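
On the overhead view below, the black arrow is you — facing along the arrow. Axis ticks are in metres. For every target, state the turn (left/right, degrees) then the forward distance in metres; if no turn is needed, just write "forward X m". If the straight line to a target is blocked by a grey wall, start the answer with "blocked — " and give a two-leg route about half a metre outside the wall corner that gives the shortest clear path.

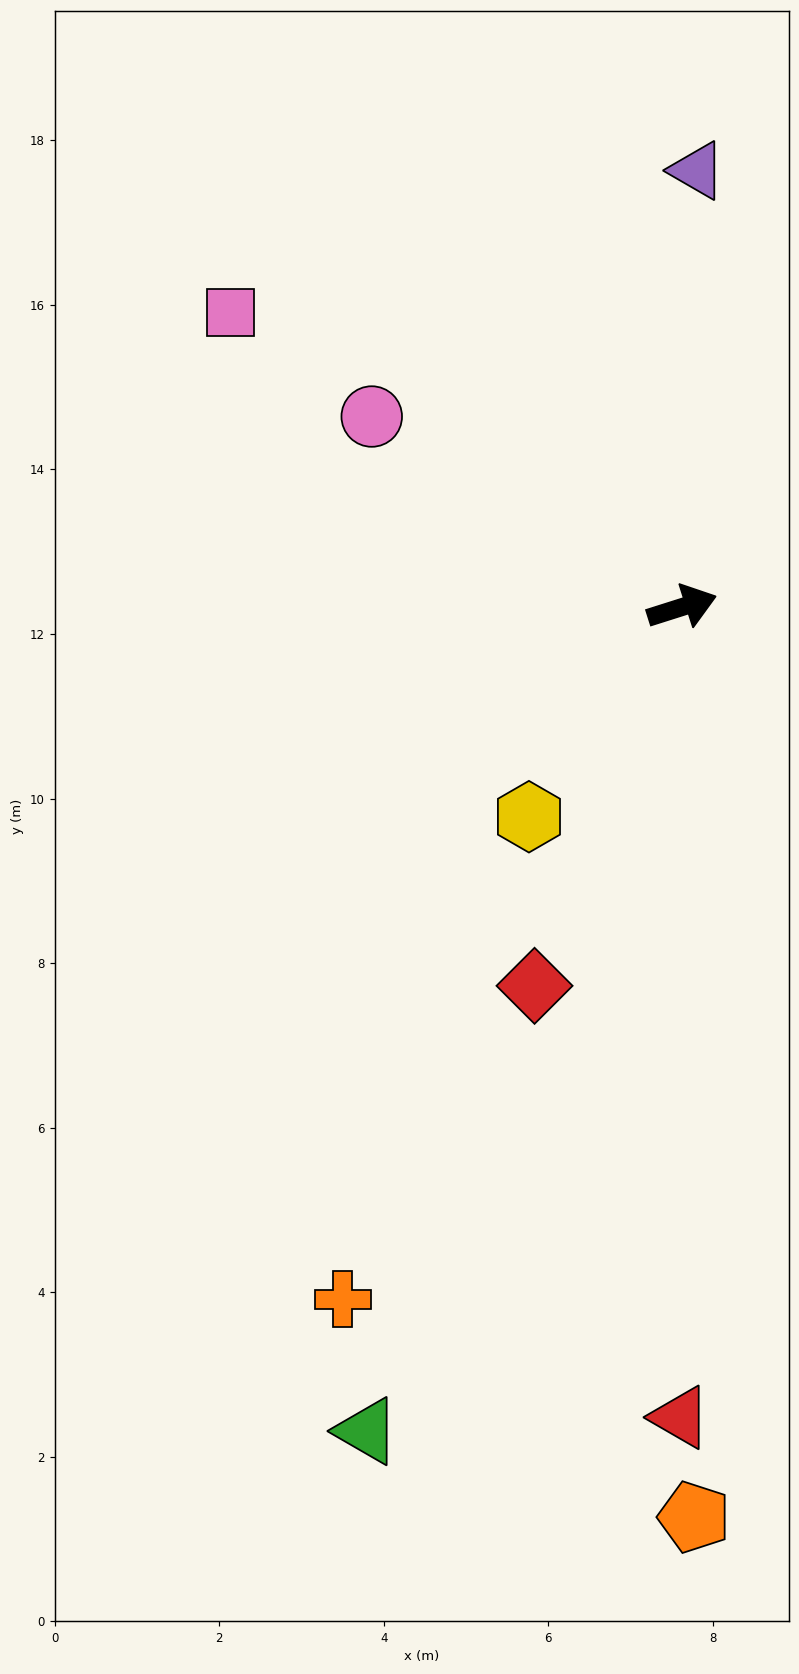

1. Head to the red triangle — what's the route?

turn right 108°, forward 9.8 m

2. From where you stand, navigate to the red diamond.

turn right 129°, forward 4.9 m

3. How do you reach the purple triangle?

turn left 70°, forward 5.3 m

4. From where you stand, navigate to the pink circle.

turn left 131°, forward 4.4 m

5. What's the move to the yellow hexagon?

turn right 144°, forward 3.2 m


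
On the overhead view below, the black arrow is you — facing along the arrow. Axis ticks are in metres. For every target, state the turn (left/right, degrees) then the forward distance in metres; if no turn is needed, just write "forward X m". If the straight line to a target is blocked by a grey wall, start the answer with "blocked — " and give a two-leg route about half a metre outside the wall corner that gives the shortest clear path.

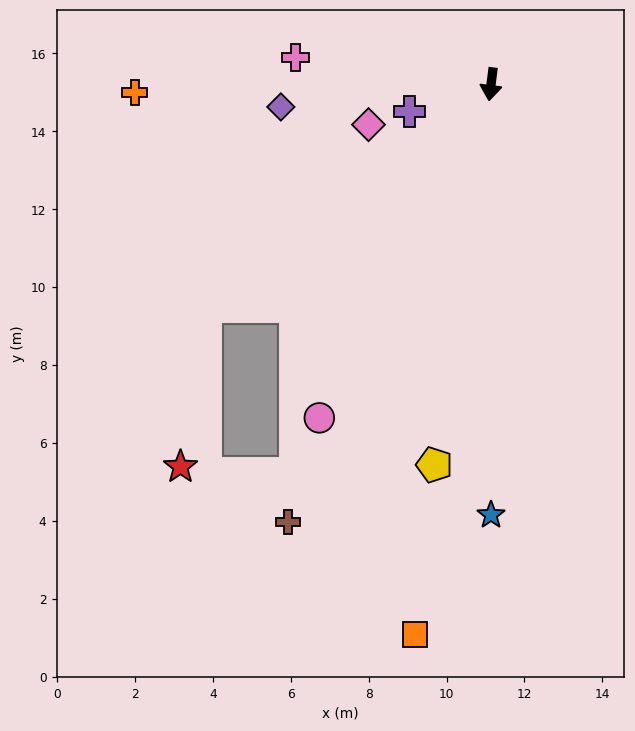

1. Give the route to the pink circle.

turn right 20°, forward 9.6 m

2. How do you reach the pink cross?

turn right 91°, forward 5.1 m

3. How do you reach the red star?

blocked — turn right 45°, forward 9.3 m, then turn left 43°, forward 4.2 m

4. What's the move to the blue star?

turn left 7°, forward 11.1 m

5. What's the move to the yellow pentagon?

forward 9.9 m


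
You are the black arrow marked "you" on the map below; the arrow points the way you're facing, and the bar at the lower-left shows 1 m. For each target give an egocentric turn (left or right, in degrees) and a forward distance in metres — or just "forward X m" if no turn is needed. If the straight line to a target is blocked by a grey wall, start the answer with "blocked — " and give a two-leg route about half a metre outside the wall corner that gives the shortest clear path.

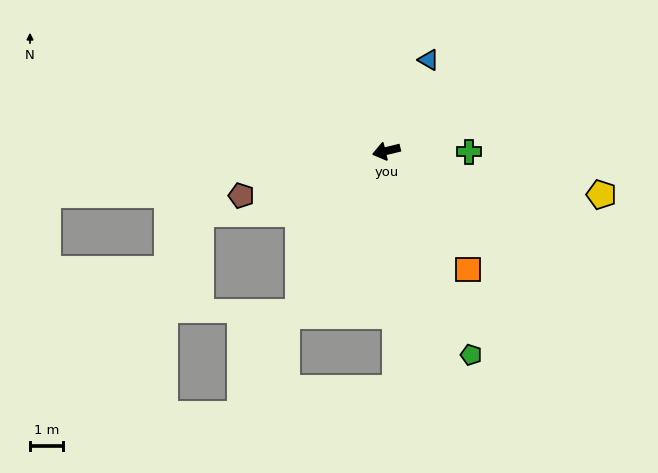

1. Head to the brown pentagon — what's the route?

turn left 3°, forward 4.7 m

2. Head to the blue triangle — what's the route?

turn right 129°, forward 3.1 m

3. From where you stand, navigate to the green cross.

turn left 166°, forward 2.5 m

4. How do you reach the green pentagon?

turn left 99°, forward 6.8 m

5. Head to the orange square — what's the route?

turn left 111°, forward 4.4 m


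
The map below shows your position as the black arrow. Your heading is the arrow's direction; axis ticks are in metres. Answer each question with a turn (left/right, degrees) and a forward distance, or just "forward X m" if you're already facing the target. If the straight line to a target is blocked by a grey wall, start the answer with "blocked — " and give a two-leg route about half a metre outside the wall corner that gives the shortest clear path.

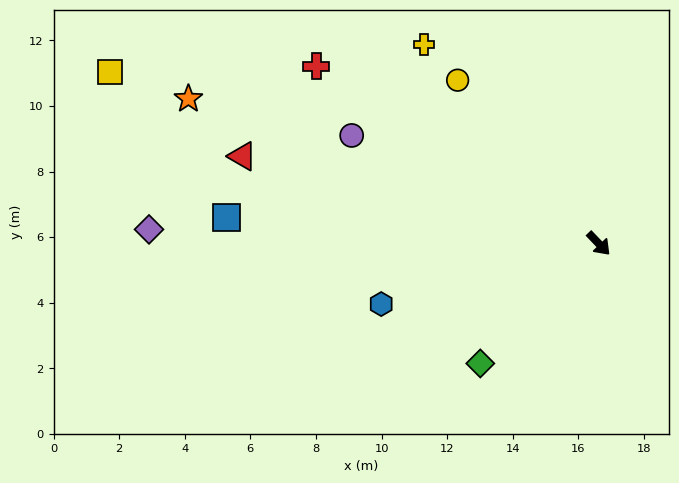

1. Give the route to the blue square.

turn right 138°, forward 11.4 m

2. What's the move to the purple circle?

turn right 157°, forward 8.2 m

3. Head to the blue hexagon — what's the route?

turn right 118°, forward 6.9 m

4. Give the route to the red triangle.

turn right 148°, forward 11.2 m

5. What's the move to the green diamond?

turn right 88°, forward 5.1 m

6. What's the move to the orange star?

turn right 153°, forward 13.3 m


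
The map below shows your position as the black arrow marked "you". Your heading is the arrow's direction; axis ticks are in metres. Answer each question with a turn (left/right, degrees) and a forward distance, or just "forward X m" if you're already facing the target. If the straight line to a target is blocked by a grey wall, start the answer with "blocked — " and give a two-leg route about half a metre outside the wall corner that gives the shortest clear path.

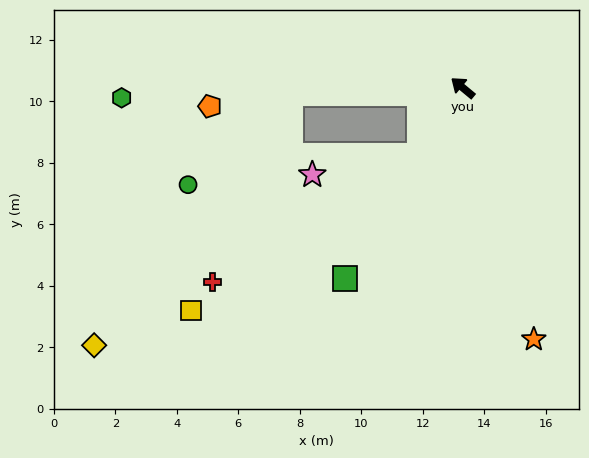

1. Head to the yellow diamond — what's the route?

blocked — turn left 42°, forward 5.6 m, then turn left 50°, forward 10.4 m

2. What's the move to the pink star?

blocked — turn left 97°, forward 2.6 m, then turn right 47°, forward 3.5 m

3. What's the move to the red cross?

blocked — turn left 97°, forward 2.6 m, then turn right 26°, forward 7.9 m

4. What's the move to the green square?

turn left 98°, forward 7.3 m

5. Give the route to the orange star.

turn left 145°, forward 8.5 m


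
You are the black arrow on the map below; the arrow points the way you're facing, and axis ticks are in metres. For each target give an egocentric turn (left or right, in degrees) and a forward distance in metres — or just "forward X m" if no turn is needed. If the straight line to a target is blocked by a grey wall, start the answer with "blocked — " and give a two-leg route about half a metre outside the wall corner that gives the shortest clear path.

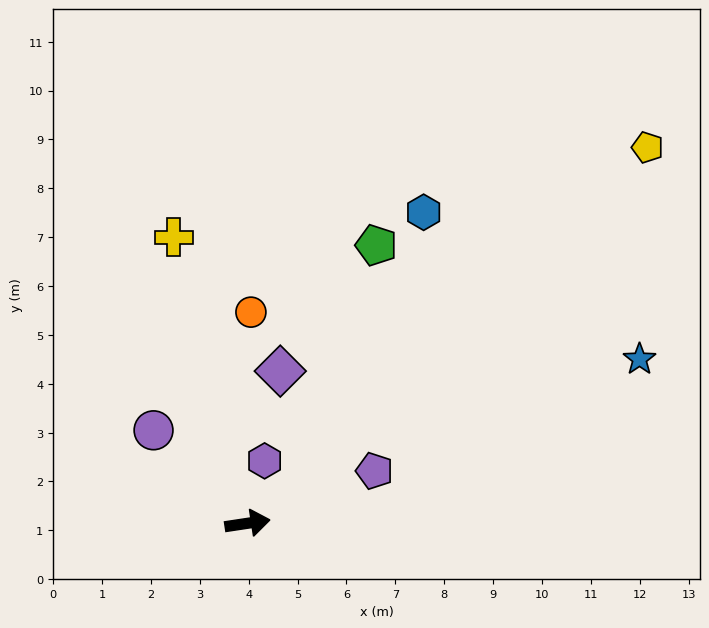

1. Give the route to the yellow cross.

turn left 96°, forward 6.0 m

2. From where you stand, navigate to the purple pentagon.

turn left 14°, forward 2.8 m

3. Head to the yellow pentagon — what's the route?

turn left 35°, forward 11.2 m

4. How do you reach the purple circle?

turn left 127°, forward 2.7 m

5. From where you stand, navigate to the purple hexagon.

turn left 66°, forward 1.3 m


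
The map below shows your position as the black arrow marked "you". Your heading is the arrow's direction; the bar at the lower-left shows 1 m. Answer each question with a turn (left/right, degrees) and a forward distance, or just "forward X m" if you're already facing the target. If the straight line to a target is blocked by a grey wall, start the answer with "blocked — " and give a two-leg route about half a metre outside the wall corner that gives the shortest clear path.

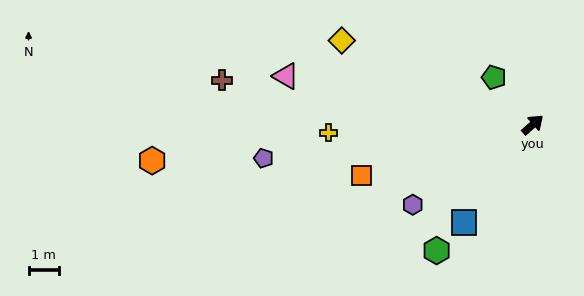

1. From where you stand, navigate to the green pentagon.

turn left 88°, forward 2.0 m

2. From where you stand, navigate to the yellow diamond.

turn left 115°, forward 6.9 m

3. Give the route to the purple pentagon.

turn left 146°, forward 8.9 m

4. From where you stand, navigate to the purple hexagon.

turn left 172°, forward 4.8 m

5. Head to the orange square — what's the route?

turn left 155°, forward 5.9 m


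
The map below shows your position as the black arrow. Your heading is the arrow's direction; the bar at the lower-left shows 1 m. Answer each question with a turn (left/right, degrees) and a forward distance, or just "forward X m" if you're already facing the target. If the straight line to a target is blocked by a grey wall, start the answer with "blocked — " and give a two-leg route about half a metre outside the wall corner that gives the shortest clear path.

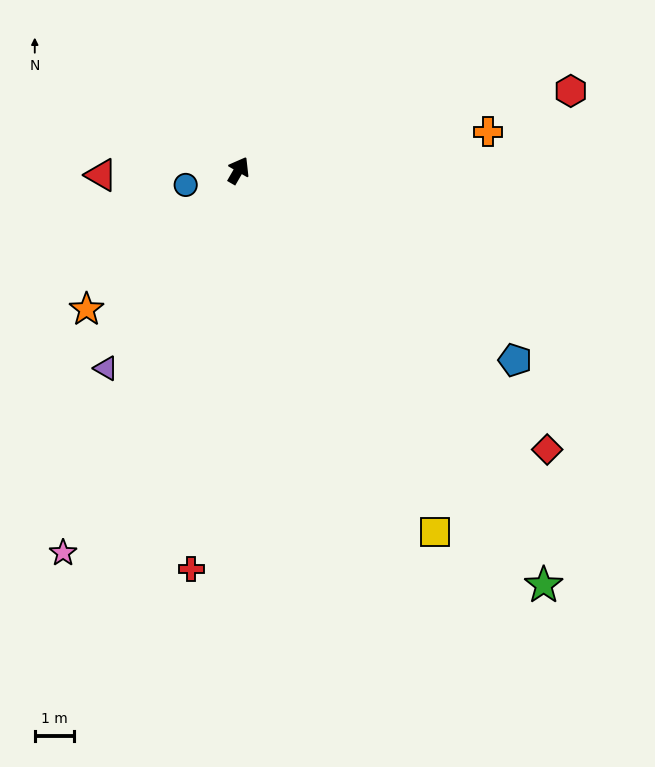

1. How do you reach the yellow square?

turn right 121°, forward 10.4 m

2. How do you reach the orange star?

turn left 162°, forward 5.2 m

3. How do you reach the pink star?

turn right 175°, forward 10.7 m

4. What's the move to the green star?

turn right 114°, forward 13.1 m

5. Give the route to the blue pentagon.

turn right 94°, forward 8.5 m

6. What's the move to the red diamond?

turn right 102°, forward 10.5 m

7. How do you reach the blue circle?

turn left 135°, forward 1.4 m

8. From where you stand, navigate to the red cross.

turn right 157°, forward 10.2 m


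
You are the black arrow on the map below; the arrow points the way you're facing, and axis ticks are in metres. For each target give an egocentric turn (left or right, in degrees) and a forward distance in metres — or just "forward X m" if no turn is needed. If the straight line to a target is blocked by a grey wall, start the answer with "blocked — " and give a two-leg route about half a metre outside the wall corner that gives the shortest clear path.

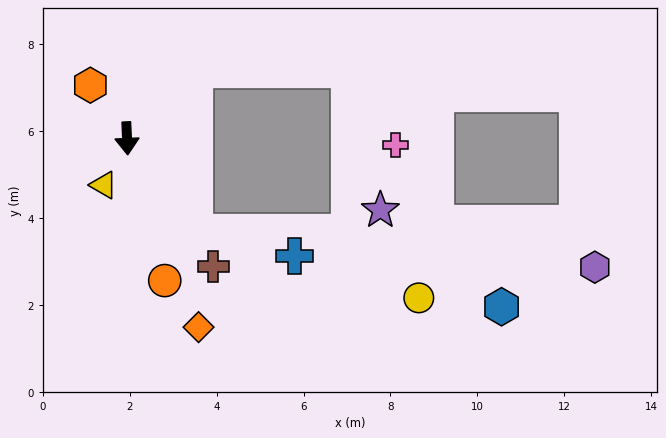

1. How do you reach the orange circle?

turn left 12°, forward 3.4 m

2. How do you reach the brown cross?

turn left 32°, forward 3.6 m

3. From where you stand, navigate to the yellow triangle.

turn right 29°, forward 1.2 m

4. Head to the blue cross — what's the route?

blocked — turn left 33°, forward 2.7 m, then turn left 42°, forward 2.4 m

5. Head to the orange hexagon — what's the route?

turn right 148°, forward 1.5 m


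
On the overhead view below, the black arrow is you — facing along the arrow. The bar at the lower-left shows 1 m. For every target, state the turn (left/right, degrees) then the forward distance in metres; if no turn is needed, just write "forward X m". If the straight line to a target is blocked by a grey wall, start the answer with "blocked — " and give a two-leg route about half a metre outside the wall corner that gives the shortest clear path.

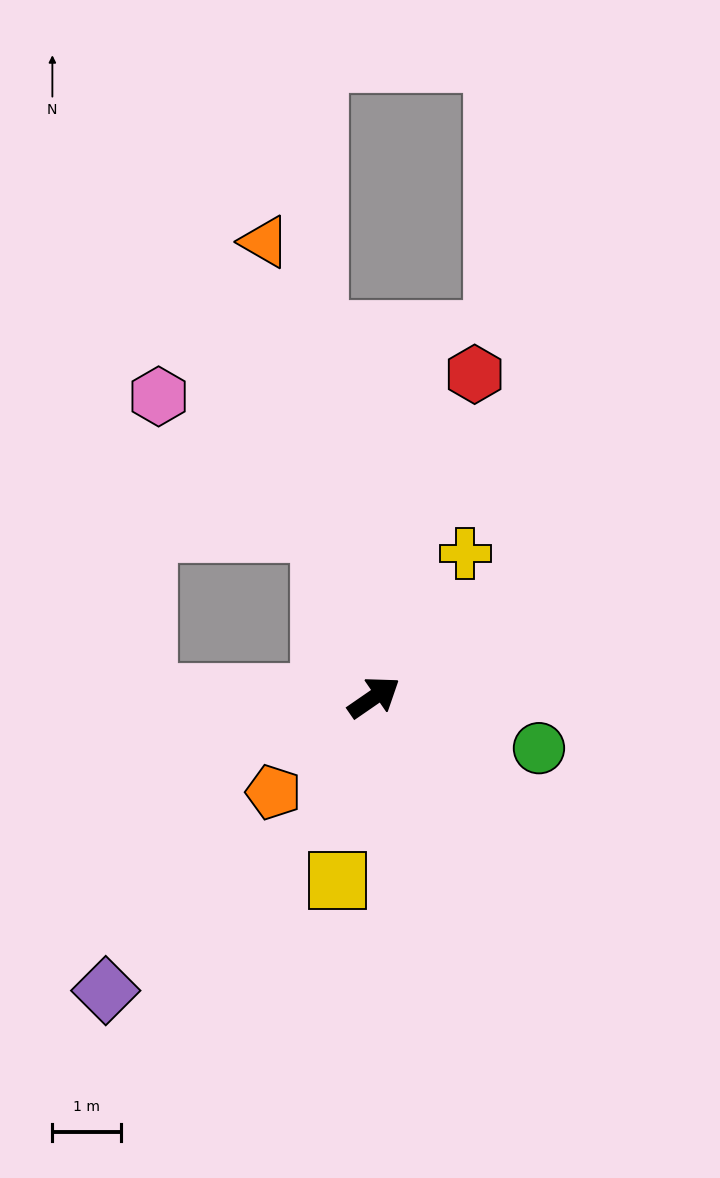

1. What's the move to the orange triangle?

turn left 69°, forward 6.8 m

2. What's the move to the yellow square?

turn right 136°, forward 2.7 m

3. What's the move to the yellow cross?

turn left 23°, forward 2.5 m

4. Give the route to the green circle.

turn right 52°, forward 2.5 m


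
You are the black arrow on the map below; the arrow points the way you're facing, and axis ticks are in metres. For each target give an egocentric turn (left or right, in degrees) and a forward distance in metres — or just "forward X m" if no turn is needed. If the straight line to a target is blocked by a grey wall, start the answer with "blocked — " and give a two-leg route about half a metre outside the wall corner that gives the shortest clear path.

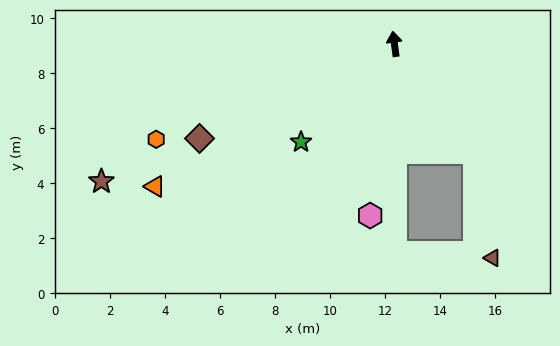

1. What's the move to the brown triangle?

blocked — turn right 151°, forward 4.9 m, then turn right 27°, forward 3.9 m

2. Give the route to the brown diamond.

turn left 108°, forward 7.9 m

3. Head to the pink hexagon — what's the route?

turn left 164°, forward 6.3 m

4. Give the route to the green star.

turn left 129°, forward 4.9 m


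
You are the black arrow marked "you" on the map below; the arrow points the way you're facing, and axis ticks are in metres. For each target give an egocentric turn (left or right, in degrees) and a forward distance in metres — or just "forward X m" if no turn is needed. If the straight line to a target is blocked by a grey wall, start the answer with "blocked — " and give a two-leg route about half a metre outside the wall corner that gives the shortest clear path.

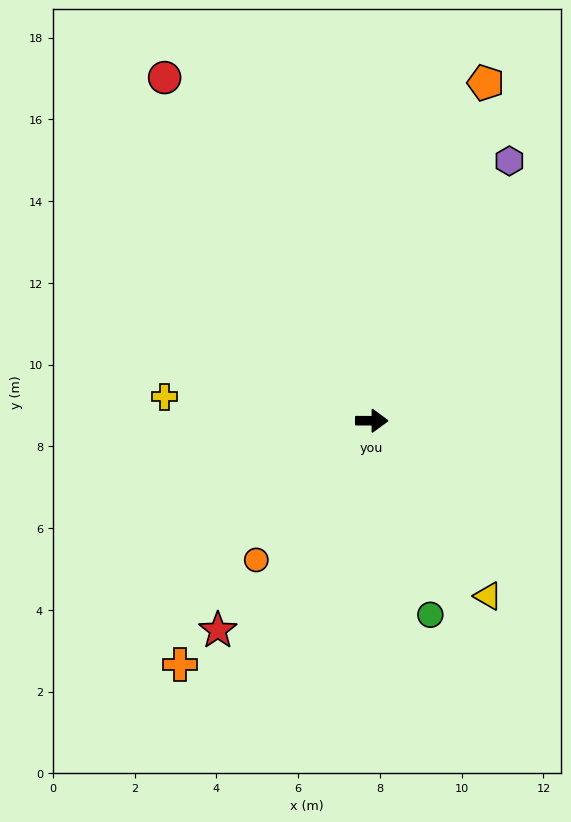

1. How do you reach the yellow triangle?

turn right 56°, forward 5.1 m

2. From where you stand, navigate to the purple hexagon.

turn left 62°, forward 7.2 m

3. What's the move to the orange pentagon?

turn left 72°, forward 8.7 m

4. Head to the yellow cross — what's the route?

turn left 174°, forward 5.1 m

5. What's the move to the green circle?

turn right 73°, forward 5.0 m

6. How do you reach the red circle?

turn left 121°, forward 9.8 m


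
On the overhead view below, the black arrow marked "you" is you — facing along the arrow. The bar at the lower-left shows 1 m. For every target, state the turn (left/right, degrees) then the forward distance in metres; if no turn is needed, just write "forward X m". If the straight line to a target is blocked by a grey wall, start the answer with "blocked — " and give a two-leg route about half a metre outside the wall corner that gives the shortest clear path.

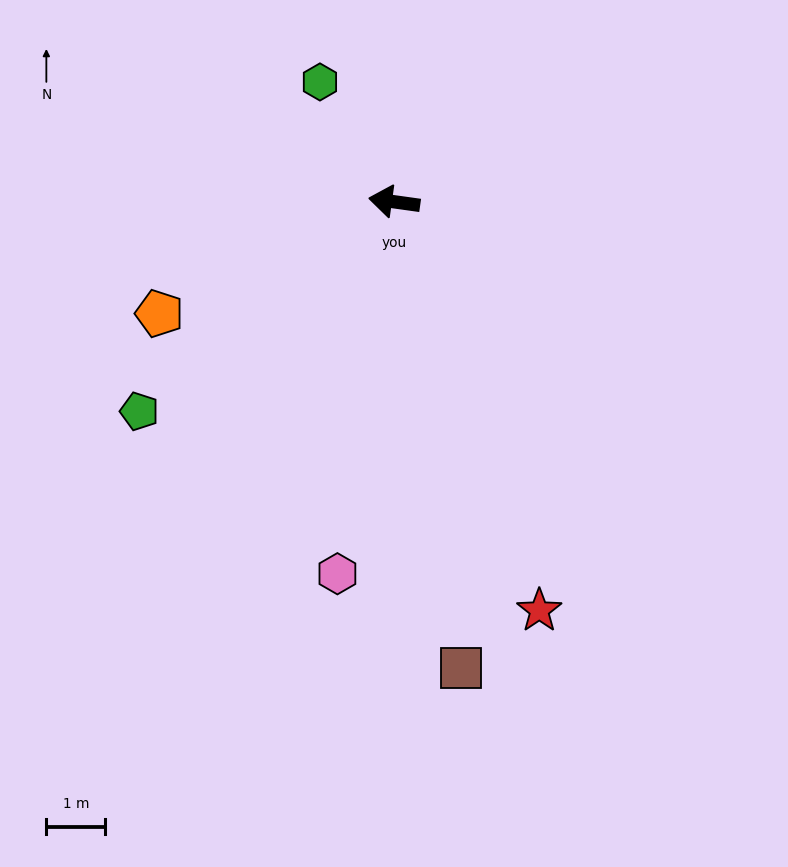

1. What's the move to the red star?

turn left 117°, forward 7.3 m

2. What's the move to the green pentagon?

turn left 47°, forward 5.6 m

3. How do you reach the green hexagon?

turn right 50°, forward 2.4 m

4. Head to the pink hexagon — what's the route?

turn left 89°, forward 6.4 m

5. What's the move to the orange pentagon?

turn left 33°, forward 4.4 m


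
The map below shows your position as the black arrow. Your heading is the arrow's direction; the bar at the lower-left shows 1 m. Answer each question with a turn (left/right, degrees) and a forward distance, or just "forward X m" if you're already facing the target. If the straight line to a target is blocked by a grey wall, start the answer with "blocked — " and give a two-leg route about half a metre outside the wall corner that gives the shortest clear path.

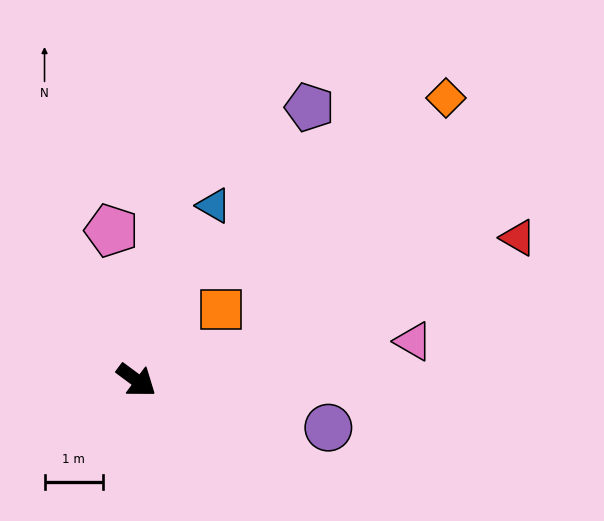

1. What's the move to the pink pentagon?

turn left 136°, forward 2.6 m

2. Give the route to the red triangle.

turn left 57°, forward 7.0 m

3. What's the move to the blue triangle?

turn left 103°, forward 3.3 m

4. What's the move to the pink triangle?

turn left 45°, forward 4.8 m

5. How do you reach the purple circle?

turn left 23°, forward 3.4 m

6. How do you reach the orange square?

turn left 77°, forward 1.9 m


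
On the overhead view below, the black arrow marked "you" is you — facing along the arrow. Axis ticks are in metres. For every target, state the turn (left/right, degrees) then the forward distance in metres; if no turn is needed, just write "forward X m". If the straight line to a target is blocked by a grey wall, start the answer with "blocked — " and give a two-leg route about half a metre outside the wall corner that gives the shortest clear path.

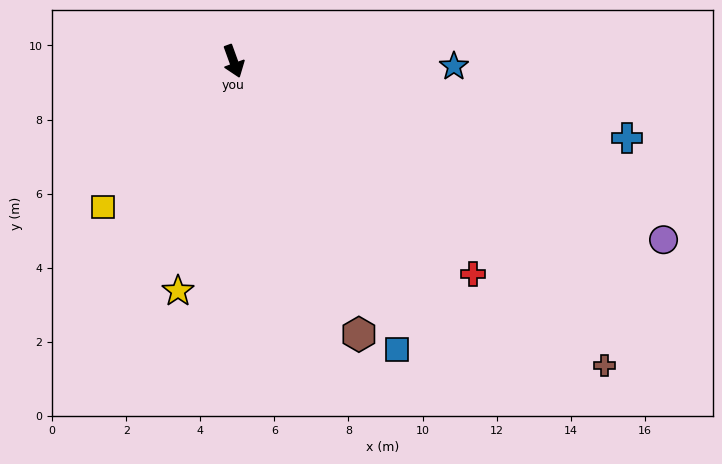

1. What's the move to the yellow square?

turn right 62°, forward 5.3 m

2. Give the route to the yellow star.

turn right 33°, forward 6.4 m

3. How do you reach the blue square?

turn left 10°, forward 8.9 m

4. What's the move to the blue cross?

turn left 59°, forward 10.8 m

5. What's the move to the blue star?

turn left 69°, forward 6.0 m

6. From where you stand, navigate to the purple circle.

turn left 48°, forward 12.6 m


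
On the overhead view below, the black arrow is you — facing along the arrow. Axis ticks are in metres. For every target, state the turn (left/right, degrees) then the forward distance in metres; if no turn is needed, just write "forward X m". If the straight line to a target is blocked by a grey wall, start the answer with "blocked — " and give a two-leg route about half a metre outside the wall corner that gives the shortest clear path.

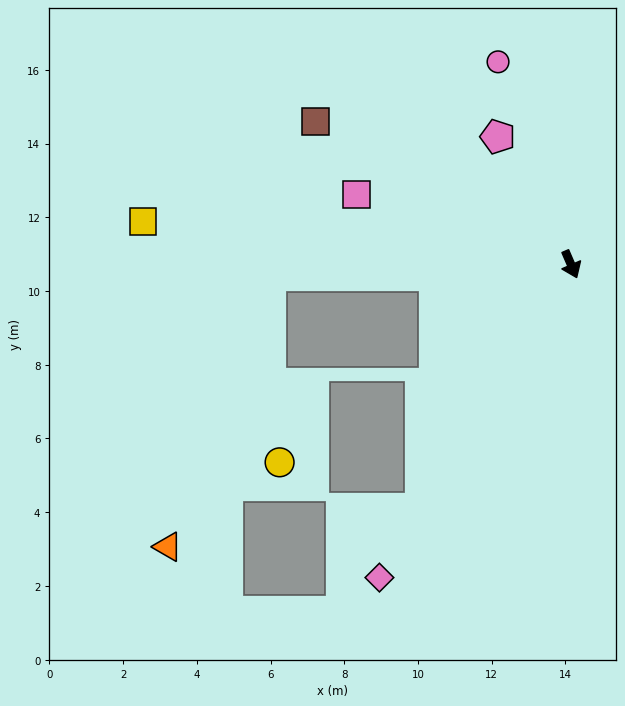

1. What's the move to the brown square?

turn right 143°, forward 7.9 m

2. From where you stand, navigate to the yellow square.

turn right 119°, forward 11.7 m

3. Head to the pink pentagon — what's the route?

turn right 173°, forward 4.0 m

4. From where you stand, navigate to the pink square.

turn right 131°, forward 6.1 m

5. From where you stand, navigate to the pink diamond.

turn right 55°, forward 10.0 m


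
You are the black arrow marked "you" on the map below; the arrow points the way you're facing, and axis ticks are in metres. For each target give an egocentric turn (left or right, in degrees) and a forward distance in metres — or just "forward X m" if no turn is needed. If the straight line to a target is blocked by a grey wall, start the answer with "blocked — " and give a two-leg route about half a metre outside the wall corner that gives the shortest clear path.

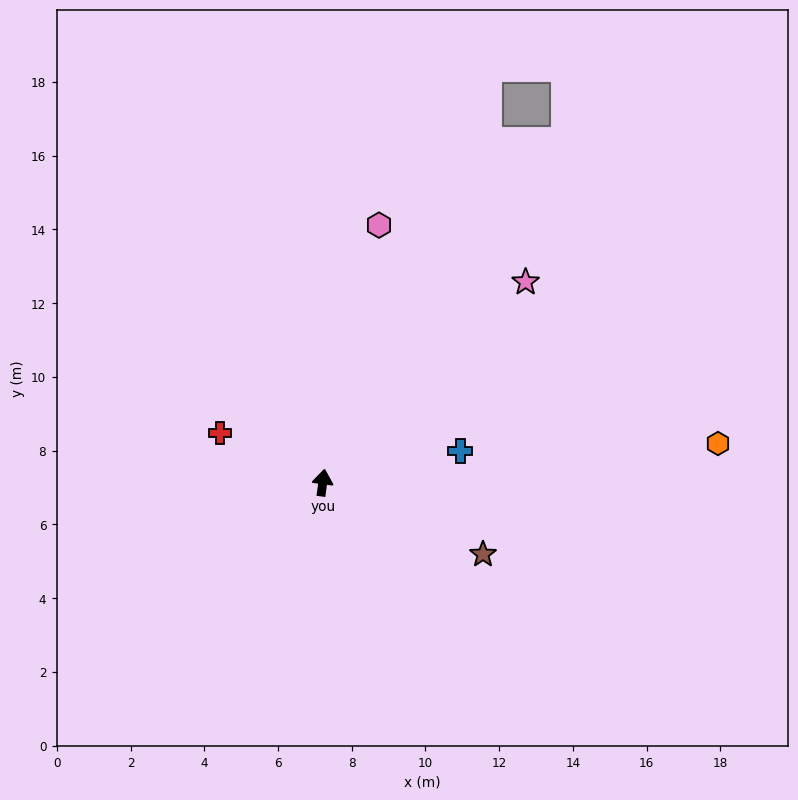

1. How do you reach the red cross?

turn left 72°, forward 3.1 m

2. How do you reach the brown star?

turn right 106°, forward 4.8 m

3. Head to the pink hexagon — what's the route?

turn right 5°, forward 7.1 m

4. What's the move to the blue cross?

turn right 69°, forward 3.8 m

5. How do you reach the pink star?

turn right 38°, forward 7.7 m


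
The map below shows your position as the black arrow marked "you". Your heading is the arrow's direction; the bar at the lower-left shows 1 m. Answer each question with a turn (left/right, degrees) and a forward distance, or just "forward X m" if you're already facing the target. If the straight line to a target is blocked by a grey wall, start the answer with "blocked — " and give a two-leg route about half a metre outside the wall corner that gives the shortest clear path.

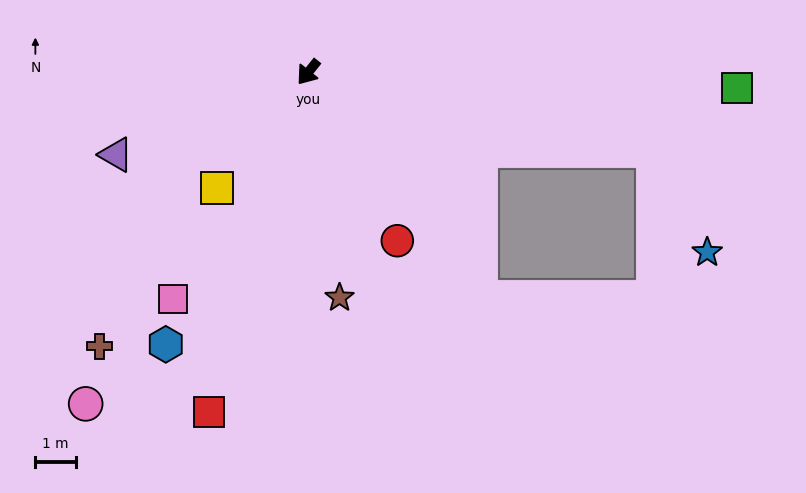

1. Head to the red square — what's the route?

turn left 22°, forward 8.7 m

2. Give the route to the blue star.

blocked — turn left 116°, forward 8.7 m, then turn right 49°, forward 2.8 m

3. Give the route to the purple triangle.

turn right 28°, forward 5.1 m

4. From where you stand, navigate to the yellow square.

forward 3.6 m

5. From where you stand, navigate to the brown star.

turn left 47°, forward 5.6 m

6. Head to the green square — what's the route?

turn left 127°, forward 10.5 m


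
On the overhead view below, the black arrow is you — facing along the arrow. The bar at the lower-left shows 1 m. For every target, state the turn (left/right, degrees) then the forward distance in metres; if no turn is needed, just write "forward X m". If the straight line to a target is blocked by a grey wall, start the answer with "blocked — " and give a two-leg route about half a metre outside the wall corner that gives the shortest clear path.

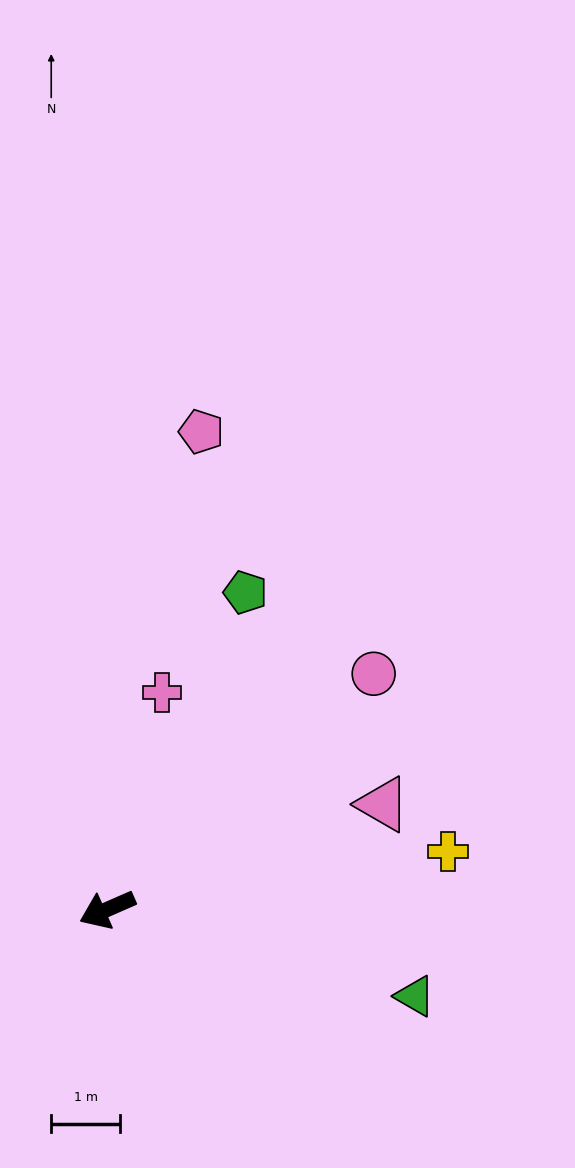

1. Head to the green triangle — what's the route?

turn left 141°, forward 4.7 m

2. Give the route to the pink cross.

turn right 128°, forward 3.3 m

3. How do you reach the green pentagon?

turn right 137°, forward 5.0 m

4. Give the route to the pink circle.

turn right 162°, forward 5.2 m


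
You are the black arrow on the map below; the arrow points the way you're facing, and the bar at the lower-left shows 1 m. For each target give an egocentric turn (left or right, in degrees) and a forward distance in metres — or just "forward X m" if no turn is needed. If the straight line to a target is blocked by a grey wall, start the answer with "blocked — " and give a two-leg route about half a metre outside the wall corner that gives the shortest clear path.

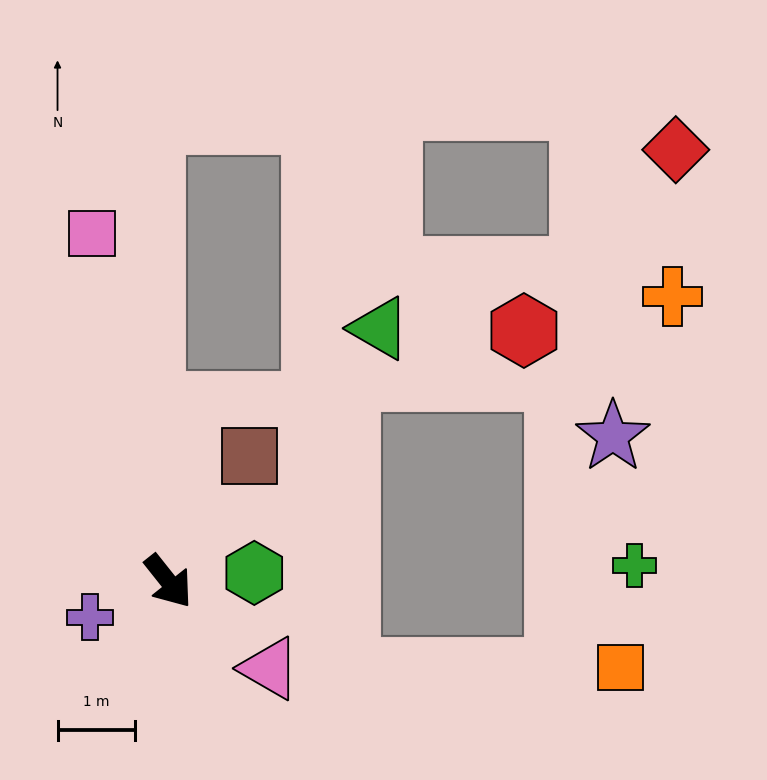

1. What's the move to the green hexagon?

turn left 57°, forward 1.1 m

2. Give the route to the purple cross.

turn right 104°, forward 1.1 m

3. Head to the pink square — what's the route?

turn left 154°, forward 4.6 m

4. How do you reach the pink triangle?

turn left 11°, forward 1.7 m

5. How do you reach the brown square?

turn left 109°, forward 1.9 m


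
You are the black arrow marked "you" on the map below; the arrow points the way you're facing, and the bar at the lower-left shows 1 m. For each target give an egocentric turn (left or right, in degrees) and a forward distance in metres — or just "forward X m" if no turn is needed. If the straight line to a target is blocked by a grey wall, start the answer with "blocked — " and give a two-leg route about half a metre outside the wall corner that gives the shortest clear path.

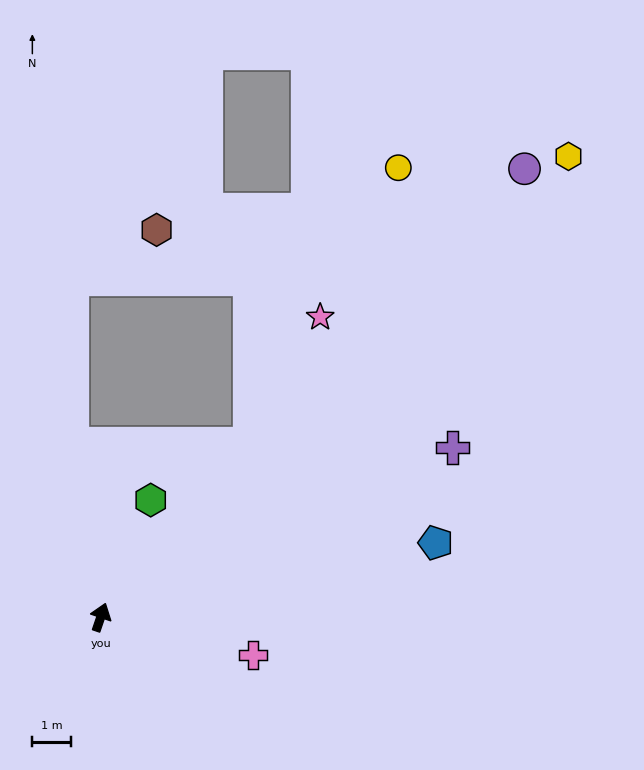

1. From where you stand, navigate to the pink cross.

turn right 85°, forward 4.0 m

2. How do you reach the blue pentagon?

turn right 59°, forward 8.8 m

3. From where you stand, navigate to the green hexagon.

turn right 4°, forward 3.3 m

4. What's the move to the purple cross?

turn right 45°, forward 10.0 m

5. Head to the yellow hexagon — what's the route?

turn right 27°, forward 16.8 m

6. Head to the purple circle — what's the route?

turn right 25°, forward 15.8 m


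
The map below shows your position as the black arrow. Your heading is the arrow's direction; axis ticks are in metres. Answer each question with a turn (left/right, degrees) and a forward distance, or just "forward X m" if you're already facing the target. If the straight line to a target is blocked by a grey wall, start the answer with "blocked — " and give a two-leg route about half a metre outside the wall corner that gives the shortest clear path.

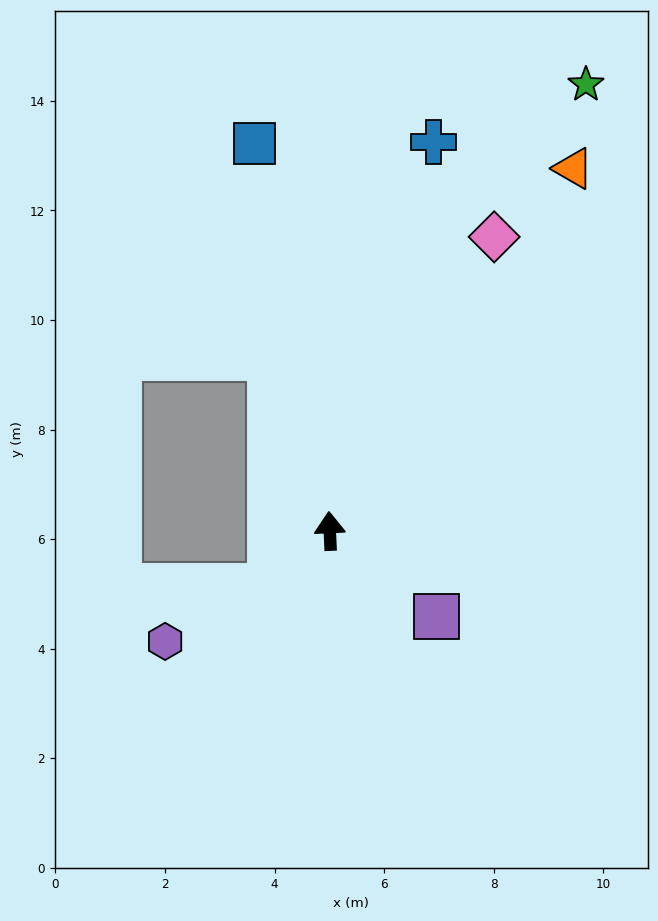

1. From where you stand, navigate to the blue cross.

turn right 18°, forward 7.3 m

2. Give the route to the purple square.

turn right 131°, forward 2.5 m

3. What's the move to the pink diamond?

turn right 32°, forward 6.1 m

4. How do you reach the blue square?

turn left 8°, forward 7.2 m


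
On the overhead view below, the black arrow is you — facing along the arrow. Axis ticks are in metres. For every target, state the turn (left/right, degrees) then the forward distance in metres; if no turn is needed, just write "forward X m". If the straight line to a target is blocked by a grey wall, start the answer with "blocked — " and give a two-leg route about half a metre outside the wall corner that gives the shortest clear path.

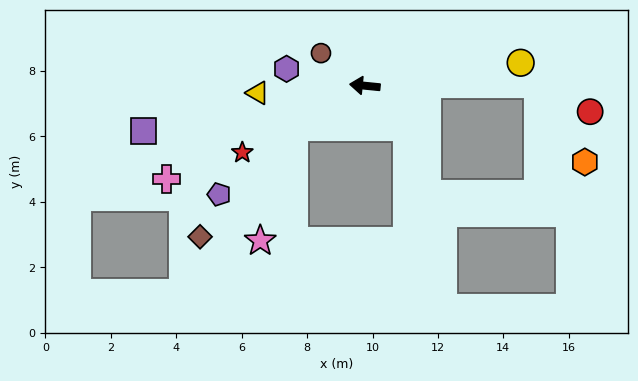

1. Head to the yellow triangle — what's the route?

turn left 9°, forward 3.3 m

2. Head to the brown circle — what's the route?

turn right 31°, forward 1.7 m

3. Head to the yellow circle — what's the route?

turn right 166°, forward 4.8 m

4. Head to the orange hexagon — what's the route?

blocked — turn right 174°, forward 5.3 m, then turn right 59°, forward 2.8 m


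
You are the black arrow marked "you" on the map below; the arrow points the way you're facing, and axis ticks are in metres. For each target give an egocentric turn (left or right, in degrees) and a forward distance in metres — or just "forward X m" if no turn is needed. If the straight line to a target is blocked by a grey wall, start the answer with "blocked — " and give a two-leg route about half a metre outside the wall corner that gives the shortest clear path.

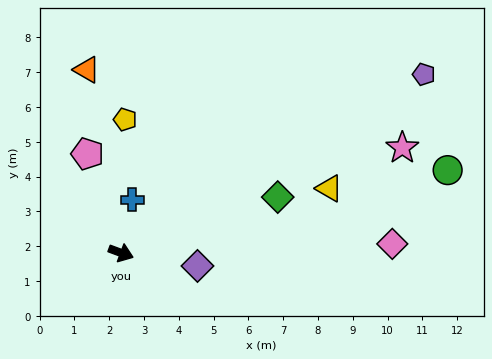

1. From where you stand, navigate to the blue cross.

turn left 99°, forward 1.6 m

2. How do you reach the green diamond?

turn left 40°, forward 4.8 m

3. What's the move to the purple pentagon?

turn left 51°, forward 10.1 m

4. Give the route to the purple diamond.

turn left 11°, forward 2.2 m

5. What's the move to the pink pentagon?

turn left 129°, forward 3.0 m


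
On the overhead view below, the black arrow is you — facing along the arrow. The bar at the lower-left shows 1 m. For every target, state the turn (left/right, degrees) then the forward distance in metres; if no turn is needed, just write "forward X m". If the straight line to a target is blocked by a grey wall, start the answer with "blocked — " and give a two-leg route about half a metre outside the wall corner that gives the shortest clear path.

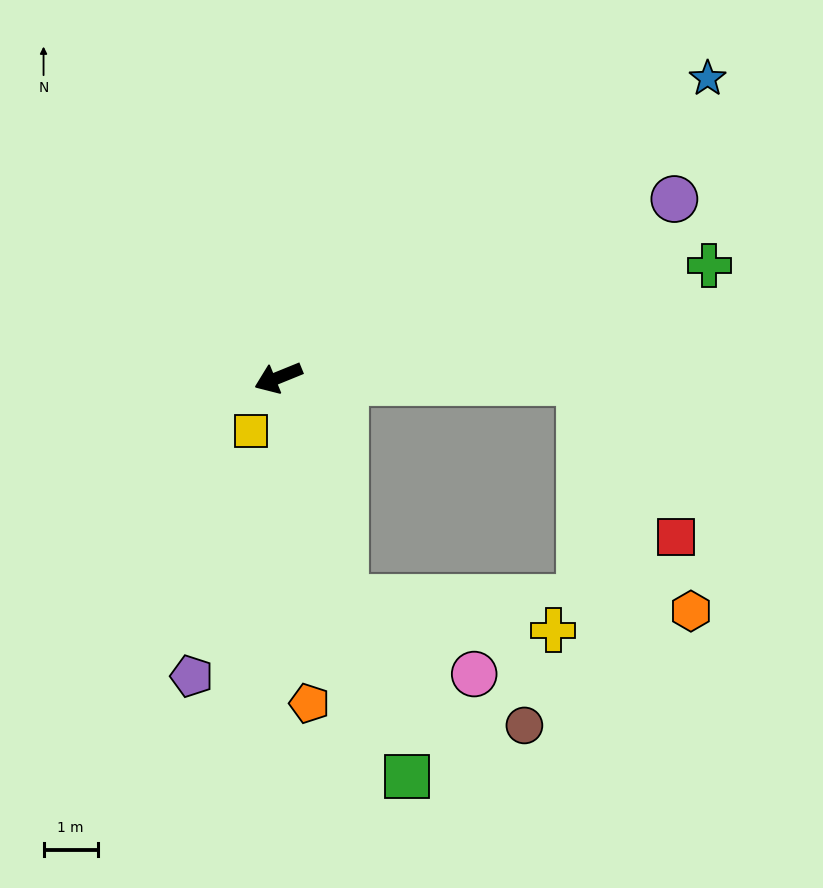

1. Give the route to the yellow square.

turn left 41°, forward 1.1 m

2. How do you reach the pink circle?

blocked — turn left 85°, forward 4.2 m, then turn left 42°, forward 2.8 m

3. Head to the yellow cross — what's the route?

blocked — turn left 85°, forward 4.2 m, then turn left 64°, forward 3.9 m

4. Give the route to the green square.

turn left 86°, forward 7.7 m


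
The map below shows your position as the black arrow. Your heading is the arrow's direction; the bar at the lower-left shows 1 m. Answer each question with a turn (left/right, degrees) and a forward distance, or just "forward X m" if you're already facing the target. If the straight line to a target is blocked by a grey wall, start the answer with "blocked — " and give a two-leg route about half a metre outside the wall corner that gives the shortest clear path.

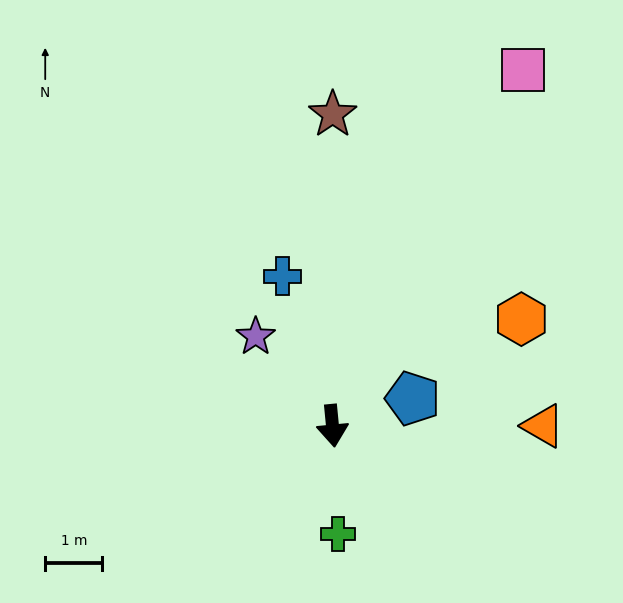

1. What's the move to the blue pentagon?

turn left 103°, forward 1.5 m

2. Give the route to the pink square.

turn left 146°, forward 7.1 m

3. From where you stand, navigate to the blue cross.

turn right 167°, forward 2.8 m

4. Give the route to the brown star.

turn left 174°, forward 5.4 m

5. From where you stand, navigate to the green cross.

turn right 2°, forward 1.9 m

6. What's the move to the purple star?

turn right 145°, forward 2.1 m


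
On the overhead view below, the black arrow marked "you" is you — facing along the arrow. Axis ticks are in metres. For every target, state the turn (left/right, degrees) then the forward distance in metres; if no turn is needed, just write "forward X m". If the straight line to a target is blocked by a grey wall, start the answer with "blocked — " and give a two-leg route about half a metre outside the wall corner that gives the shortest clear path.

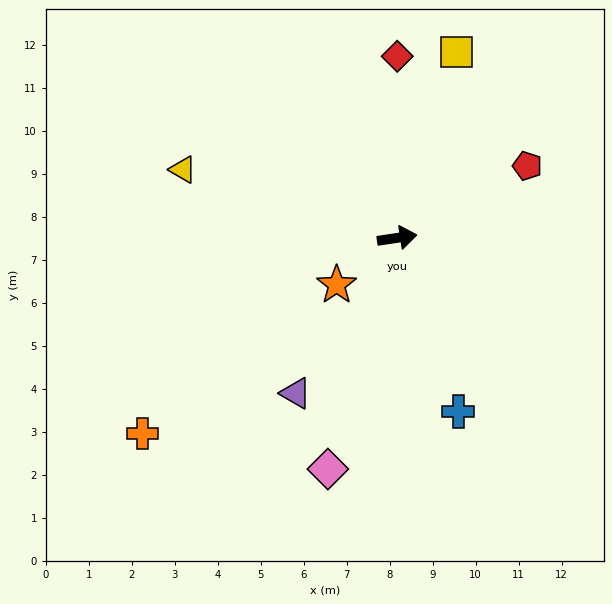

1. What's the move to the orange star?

turn right 151°, forward 1.8 m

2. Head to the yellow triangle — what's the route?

turn left 154°, forward 5.2 m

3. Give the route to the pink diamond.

turn right 115°, forward 5.6 m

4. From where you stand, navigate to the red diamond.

turn left 81°, forward 4.2 m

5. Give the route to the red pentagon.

turn left 20°, forward 3.5 m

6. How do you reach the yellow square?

turn left 64°, forward 4.5 m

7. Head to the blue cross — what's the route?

turn right 79°, forward 4.3 m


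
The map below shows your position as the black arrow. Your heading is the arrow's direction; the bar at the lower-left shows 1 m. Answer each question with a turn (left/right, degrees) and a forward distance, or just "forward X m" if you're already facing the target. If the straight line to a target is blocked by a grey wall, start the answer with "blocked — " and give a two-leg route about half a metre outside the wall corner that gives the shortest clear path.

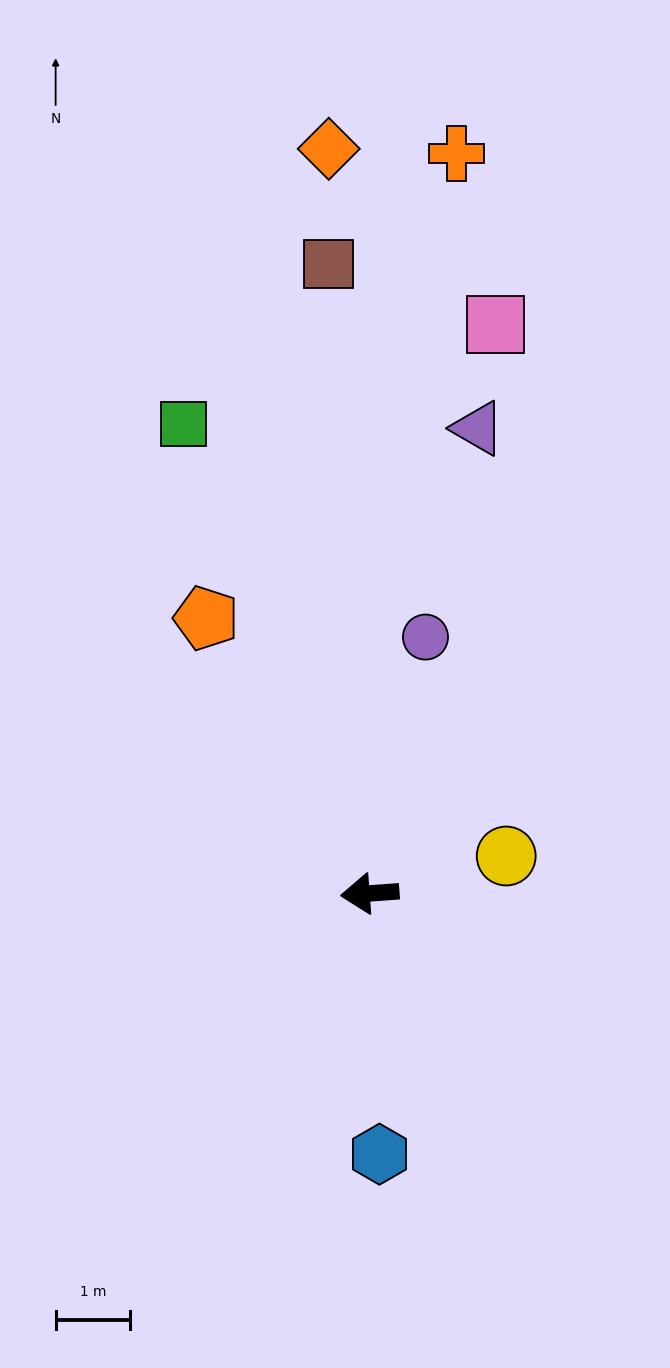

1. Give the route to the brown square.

turn right 90°, forward 8.5 m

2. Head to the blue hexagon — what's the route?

turn left 88°, forward 3.5 m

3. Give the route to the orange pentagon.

turn right 63°, forward 4.3 m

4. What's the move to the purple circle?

turn right 106°, forward 3.5 m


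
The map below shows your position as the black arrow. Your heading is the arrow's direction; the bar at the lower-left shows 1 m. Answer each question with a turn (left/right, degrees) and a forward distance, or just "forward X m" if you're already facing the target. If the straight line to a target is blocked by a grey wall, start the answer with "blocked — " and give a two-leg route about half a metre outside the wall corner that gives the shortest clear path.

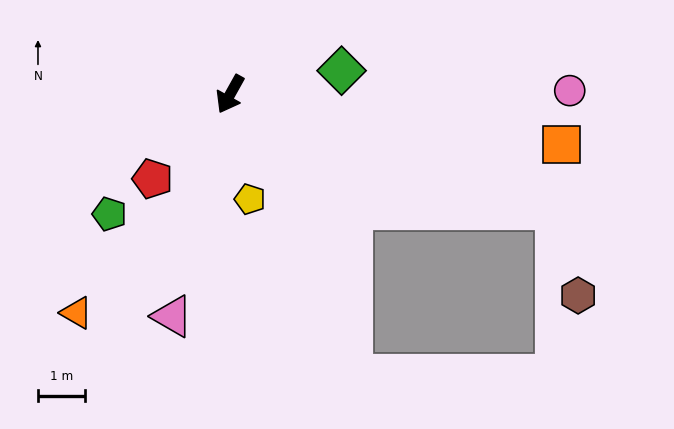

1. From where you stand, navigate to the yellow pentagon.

turn left 40°, forward 2.3 m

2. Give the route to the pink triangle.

turn left 15°, forward 4.9 m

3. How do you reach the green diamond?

turn left 131°, forward 2.4 m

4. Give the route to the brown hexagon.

blocked — turn left 100°, forward 7.3 m, then turn right 56°, forward 1.9 m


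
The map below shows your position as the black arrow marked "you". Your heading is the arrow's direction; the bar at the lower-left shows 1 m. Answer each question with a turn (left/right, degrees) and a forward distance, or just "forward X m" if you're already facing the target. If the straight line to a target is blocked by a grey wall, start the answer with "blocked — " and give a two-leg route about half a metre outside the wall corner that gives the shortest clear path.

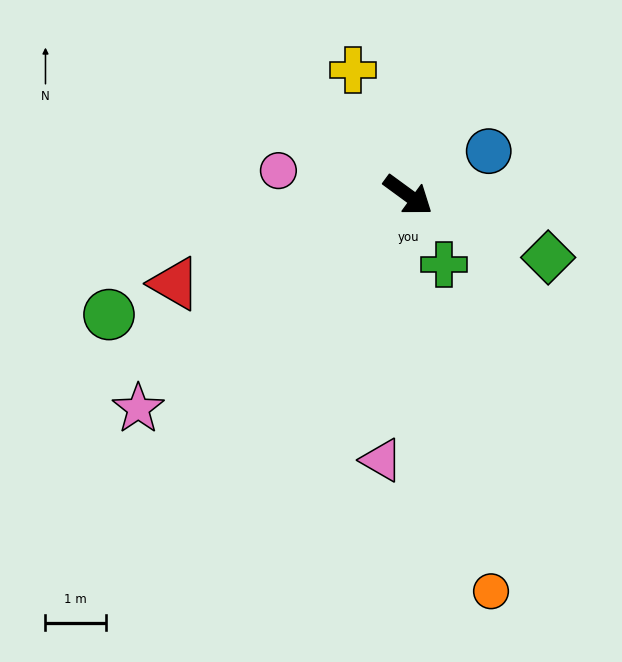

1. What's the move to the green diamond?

turn left 12°, forward 2.5 m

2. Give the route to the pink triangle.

turn right 60°, forward 4.4 m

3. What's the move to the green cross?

turn right 26°, forward 1.3 m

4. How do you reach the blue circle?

turn left 65°, forward 1.5 m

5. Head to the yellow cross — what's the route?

turn left 150°, forward 2.3 m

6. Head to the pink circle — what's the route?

turn right 155°, forward 2.2 m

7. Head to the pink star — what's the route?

turn right 105°, forward 5.7 m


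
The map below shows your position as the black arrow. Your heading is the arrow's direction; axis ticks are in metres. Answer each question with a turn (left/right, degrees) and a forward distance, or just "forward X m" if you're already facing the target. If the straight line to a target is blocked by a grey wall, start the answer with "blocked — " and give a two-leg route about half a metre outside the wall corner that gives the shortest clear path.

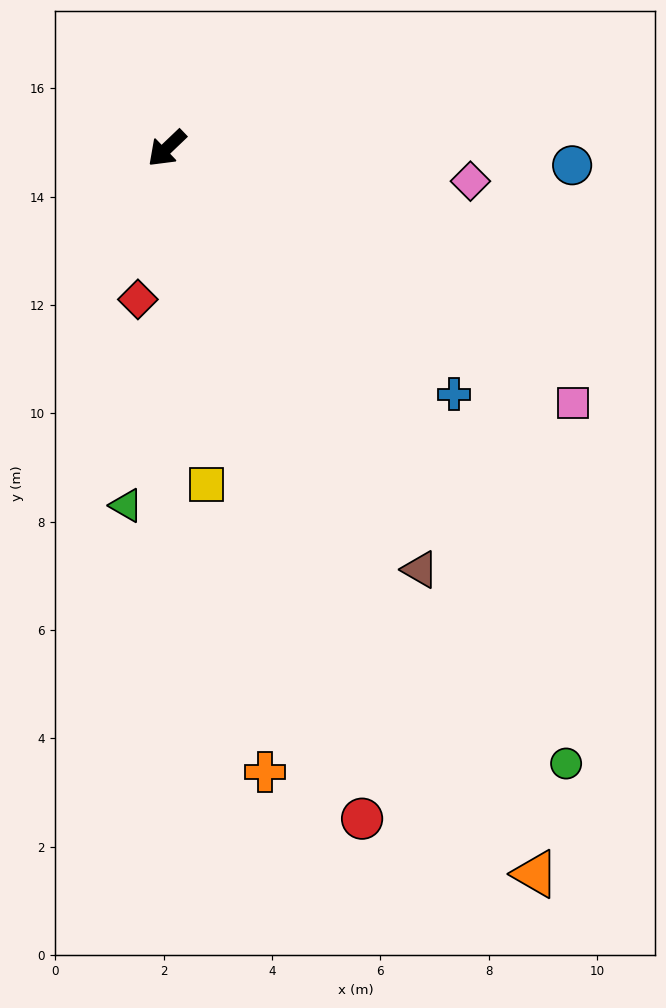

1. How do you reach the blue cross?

turn left 96°, forward 7.0 m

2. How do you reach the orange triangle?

turn left 73°, forward 15.0 m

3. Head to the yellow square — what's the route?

turn left 53°, forward 6.2 m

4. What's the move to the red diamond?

turn left 35°, forward 2.8 m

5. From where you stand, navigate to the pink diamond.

turn left 130°, forward 5.6 m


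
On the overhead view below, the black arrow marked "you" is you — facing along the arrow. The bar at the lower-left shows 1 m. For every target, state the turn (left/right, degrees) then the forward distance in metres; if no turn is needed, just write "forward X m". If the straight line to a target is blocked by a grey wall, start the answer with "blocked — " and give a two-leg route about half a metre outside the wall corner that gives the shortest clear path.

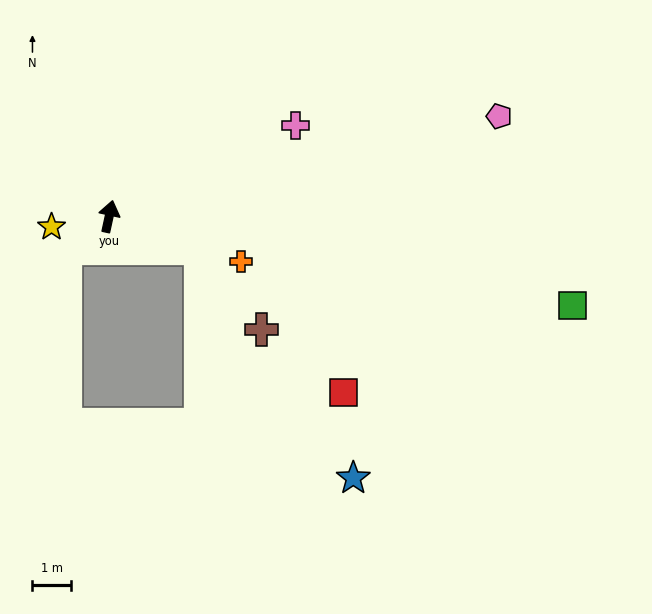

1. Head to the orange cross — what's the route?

turn right 97°, forward 3.6 m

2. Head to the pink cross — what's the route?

turn right 52°, forward 5.4 m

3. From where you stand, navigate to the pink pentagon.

turn right 63°, forward 10.4 m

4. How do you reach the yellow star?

turn left 113°, forward 1.5 m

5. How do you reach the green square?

turn right 89°, forward 12.2 m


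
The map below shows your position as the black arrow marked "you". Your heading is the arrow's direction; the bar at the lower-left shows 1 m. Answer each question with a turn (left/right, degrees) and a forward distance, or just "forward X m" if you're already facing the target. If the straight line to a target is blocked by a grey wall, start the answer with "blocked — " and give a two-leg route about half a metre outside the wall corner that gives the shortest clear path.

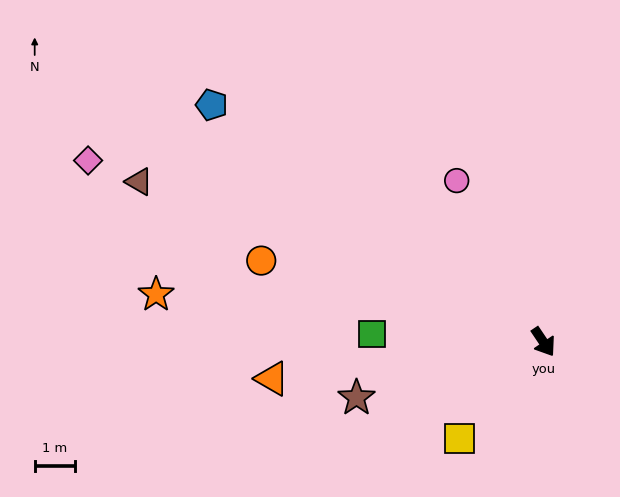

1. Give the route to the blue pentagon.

turn right 159°, forward 10.1 m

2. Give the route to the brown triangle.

turn right 146°, forward 10.8 m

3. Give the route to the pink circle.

turn left 174°, forward 4.5 m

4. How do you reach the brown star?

turn right 107°, forward 4.8 m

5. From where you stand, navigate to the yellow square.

turn right 75°, forward 3.2 m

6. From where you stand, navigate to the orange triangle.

turn right 116°, forward 6.8 m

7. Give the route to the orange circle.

turn right 140°, forward 7.3 m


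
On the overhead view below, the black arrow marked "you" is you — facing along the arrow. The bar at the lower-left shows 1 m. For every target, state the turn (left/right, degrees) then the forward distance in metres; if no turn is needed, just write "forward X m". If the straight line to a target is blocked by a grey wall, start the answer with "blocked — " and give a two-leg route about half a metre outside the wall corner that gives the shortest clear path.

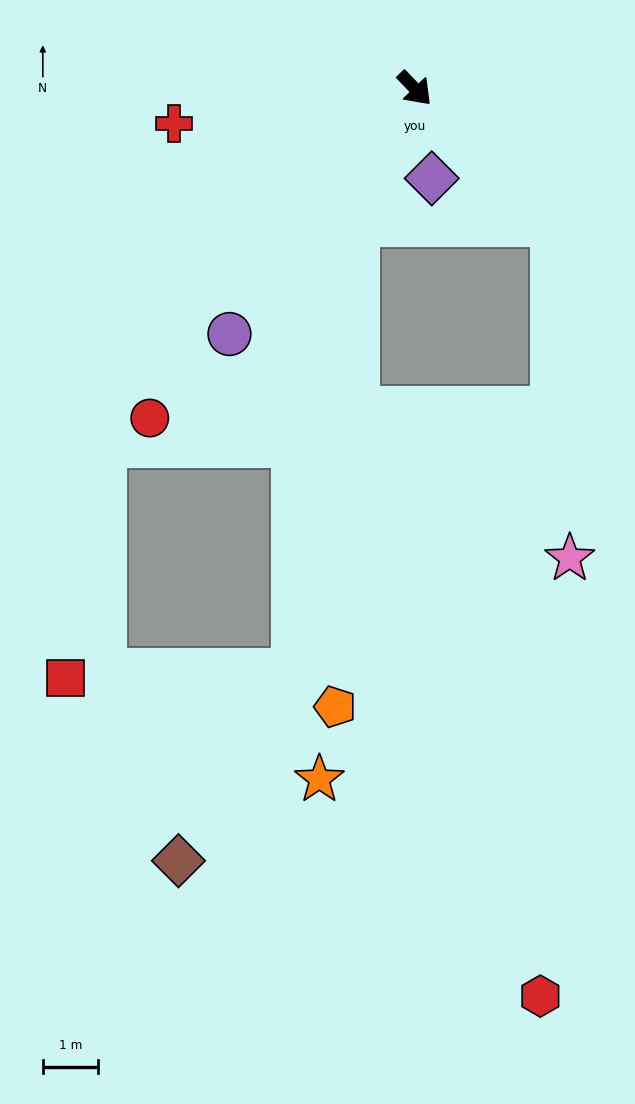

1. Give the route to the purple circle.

turn right 81°, forward 5.6 m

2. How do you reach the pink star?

blocked — turn left 2°, forward 3.5 m, then turn right 43°, forward 6.1 m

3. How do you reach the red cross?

turn right 126°, forward 4.4 m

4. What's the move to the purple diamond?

turn right 33°, forward 1.7 m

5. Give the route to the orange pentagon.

blocked — turn right 67°, forward 2.7 m, then turn left 21°, forward 8.8 m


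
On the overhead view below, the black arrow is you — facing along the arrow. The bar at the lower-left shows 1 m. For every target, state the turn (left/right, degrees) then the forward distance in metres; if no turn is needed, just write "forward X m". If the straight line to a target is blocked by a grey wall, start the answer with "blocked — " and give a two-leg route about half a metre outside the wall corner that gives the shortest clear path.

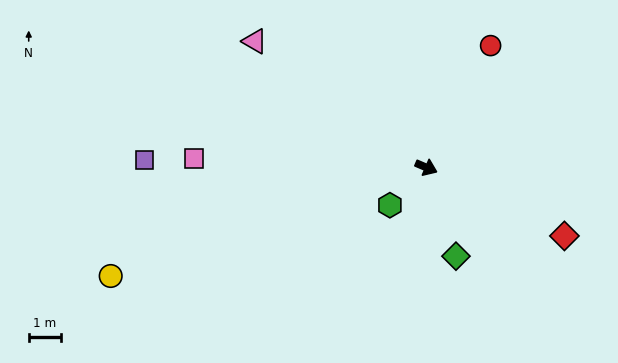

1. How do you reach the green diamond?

turn right 48°, forward 2.9 m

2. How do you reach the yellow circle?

turn right 138°, forward 10.5 m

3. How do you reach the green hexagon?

turn right 111°, forward 1.6 m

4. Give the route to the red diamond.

turn right 3°, forward 4.8 m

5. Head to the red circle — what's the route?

turn left 85°, forward 4.3 m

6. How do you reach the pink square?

turn right 159°, forward 7.3 m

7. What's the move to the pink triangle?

turn left 167°, forward 6.7 m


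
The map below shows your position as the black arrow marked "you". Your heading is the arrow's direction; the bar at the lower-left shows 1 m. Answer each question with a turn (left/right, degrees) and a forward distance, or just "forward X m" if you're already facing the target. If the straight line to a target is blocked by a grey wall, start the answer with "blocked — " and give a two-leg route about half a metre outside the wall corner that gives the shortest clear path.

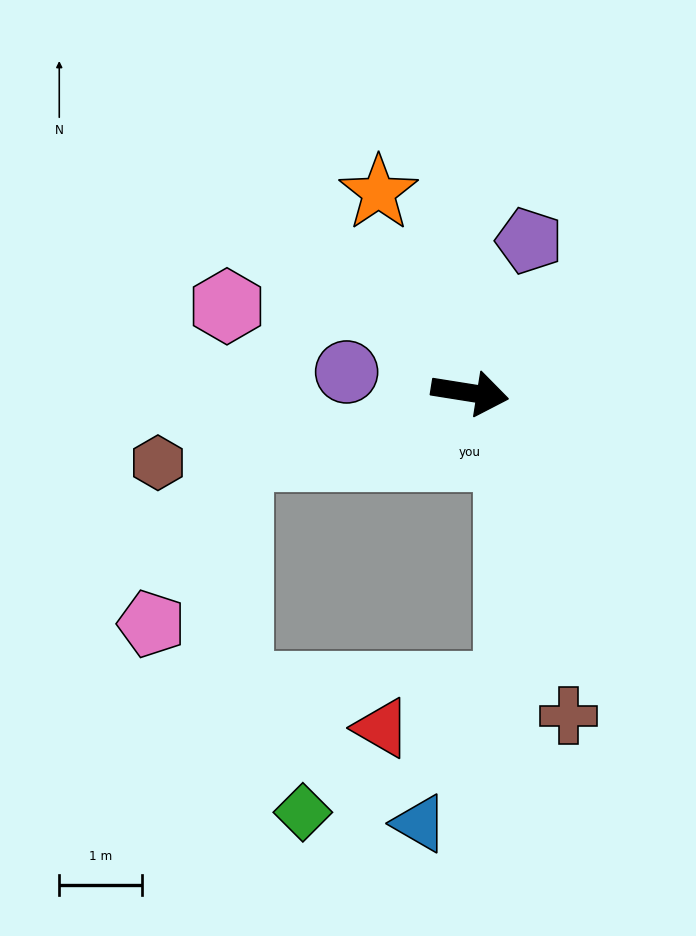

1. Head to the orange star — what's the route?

turn left 124°, forward 2.7 m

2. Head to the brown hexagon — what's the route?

turn right 158°, forward 3.9 m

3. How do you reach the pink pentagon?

blocked — turn right 156°, forward 2.9 m, then turn left 48°, forward 2.3 m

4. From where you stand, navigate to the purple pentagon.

turn left 78°, forward 2.0 m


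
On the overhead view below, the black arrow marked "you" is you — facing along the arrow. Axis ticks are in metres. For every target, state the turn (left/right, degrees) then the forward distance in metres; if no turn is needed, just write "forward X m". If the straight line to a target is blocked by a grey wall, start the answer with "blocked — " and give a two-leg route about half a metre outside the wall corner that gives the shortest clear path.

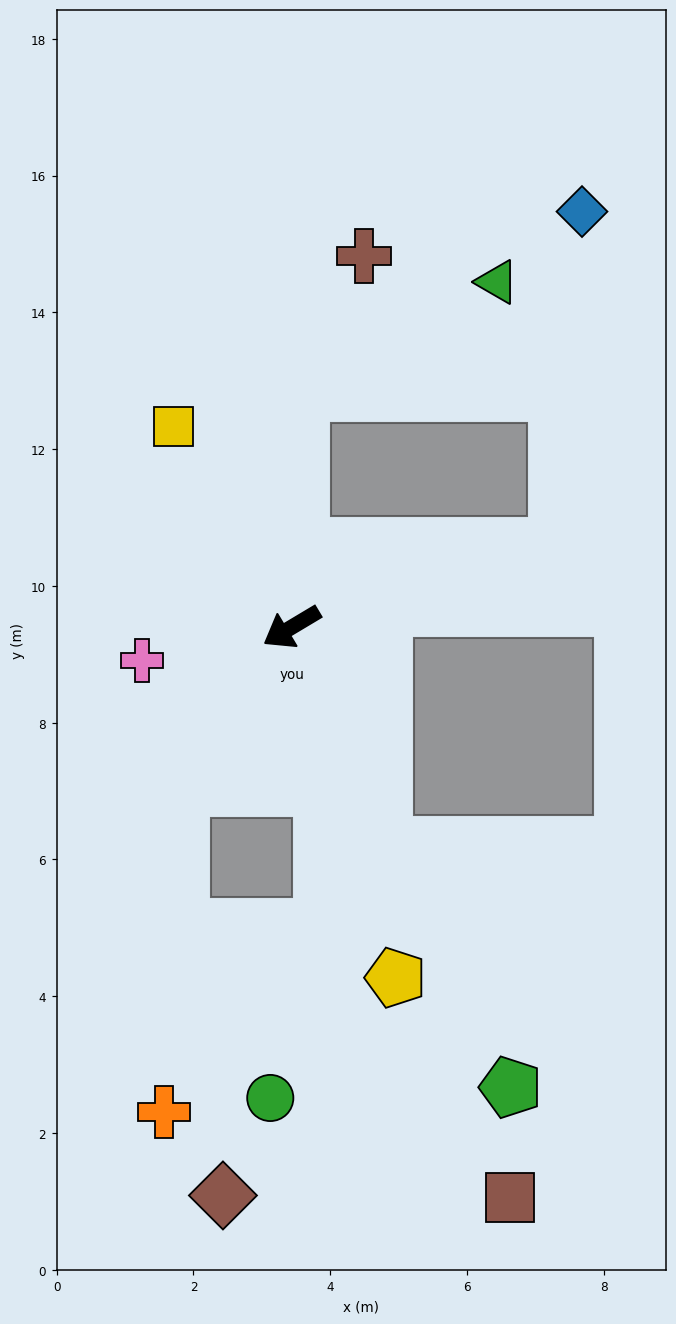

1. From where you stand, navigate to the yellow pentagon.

turn left 76°, forward 5.3 m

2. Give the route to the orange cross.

blocked — turn left 24°, forward 2.9 m, then turn left 32°, forward 4.8 m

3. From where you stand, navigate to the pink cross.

turn right 18°, forward 2.2 m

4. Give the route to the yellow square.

turn right 90°, forward 3.4 m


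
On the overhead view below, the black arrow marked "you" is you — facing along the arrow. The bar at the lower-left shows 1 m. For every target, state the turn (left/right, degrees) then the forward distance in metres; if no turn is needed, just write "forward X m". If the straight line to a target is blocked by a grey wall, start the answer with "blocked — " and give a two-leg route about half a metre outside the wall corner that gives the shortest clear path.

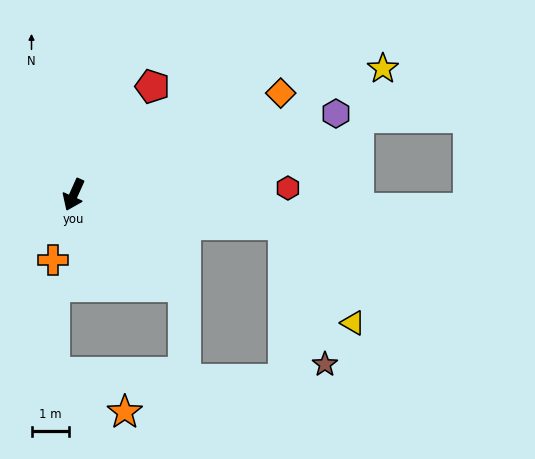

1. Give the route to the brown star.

blocked — turn left 106°, forward 5.7 m, then turn right 65°, forward 4.0 m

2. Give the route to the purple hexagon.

turn left 131°, forward 7.4 m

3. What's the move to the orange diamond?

turn left 140°, forward 6.2 m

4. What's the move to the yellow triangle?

blocked — turn left 106°, forward 5.7 m, then turn right 47°, forward 3.3 m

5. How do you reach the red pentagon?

turn left 168°, forward 3.6 m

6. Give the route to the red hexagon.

turn left 116°, forward 5.8 m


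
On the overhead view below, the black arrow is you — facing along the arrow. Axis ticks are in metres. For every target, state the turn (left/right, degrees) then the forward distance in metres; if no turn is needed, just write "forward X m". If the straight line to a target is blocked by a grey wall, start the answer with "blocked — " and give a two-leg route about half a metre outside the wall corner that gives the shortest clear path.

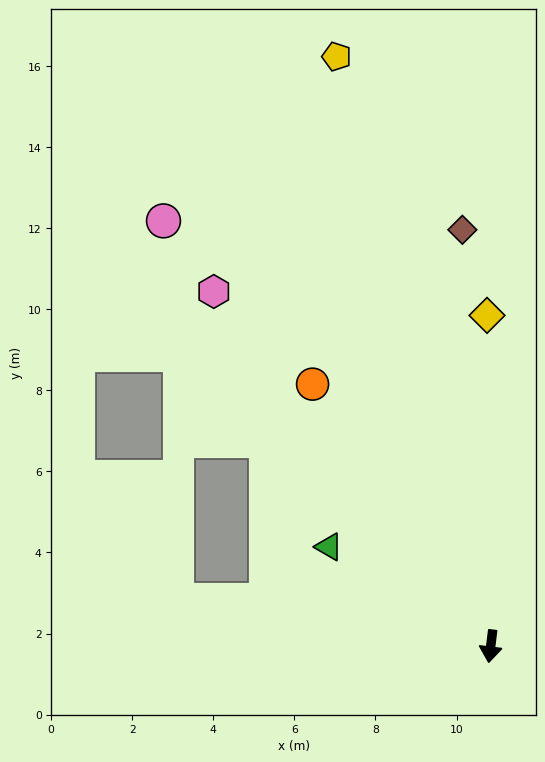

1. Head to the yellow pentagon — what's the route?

turn right 158°, forward 15.0 m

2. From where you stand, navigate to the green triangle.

turn right 115°, forward 4.7 m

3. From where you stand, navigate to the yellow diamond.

turn right 172°, forward 8.2 m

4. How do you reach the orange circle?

turn right 139°, forward 7.8 m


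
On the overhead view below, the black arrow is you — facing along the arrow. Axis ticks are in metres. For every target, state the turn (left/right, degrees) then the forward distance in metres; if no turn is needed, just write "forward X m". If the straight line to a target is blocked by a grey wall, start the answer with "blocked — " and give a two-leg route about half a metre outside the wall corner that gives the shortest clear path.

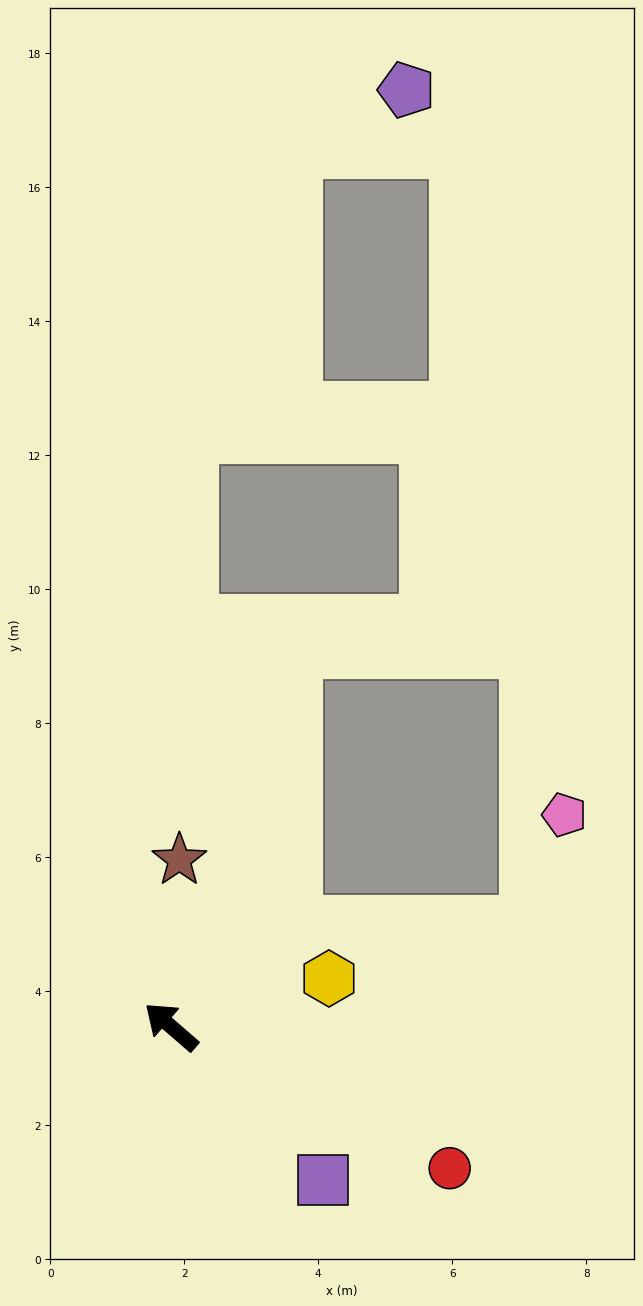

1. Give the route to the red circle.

turn right 166°, forward 4.7 m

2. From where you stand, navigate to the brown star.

turn right 52°, forward 2.5 m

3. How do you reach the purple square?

turn left 176°, forward 3.2 m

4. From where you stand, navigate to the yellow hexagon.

turn right 122°, forward 2.5 m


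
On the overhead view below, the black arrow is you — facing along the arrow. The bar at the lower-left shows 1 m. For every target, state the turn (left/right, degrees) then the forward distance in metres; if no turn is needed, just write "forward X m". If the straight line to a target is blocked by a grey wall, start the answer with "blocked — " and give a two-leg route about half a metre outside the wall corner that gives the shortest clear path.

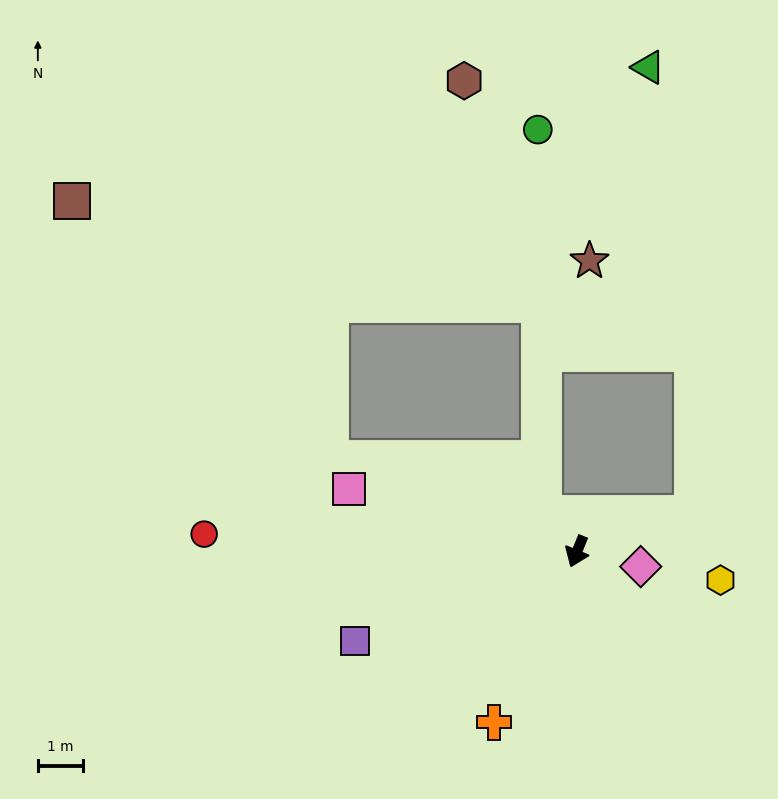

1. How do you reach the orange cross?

turn right 4°, forward 4.2 m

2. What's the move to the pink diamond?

turn left 99°, forward 1.5 m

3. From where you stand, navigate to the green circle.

blocked — turn right 115°, forward 1.1 m, then turn right 42°, forward 8.6 m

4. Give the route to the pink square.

turn right 83°, forward 5.3 m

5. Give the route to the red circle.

turn right 71°, forward 8.3 m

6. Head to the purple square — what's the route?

turn right 46°, forward 5.4 m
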